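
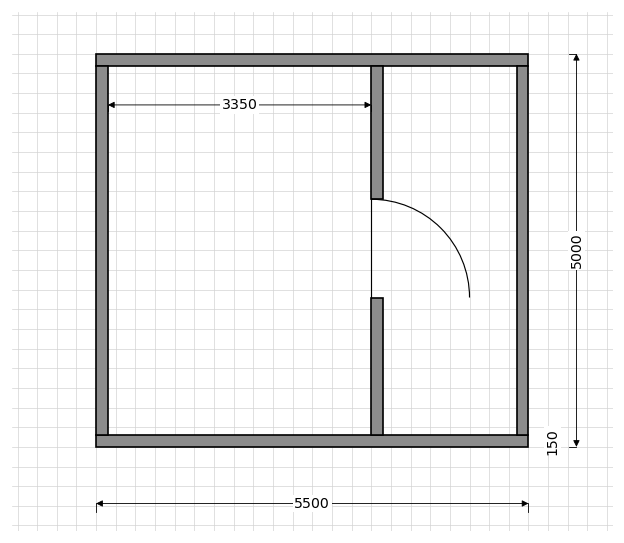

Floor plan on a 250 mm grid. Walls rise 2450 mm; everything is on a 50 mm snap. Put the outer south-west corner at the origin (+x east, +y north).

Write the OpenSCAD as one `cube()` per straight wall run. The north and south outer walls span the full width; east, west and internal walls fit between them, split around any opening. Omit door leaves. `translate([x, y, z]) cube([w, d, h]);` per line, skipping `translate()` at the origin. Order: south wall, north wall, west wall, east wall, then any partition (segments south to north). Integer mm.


cube([5500, 150, 2450]);
translate([0, 4850, 0]) cube([5500, 150, 2450]);
translate([0, 150, 0]) cube([150, 4700, 2450]);
translate([5350, 150, 0]) cube([150, 4700, 2450]);
translate([3500, 150, 0]) cube([150, 1750, 2450]);
translate([3500, 3150, 0]) cube([150, 1700, 2450]);


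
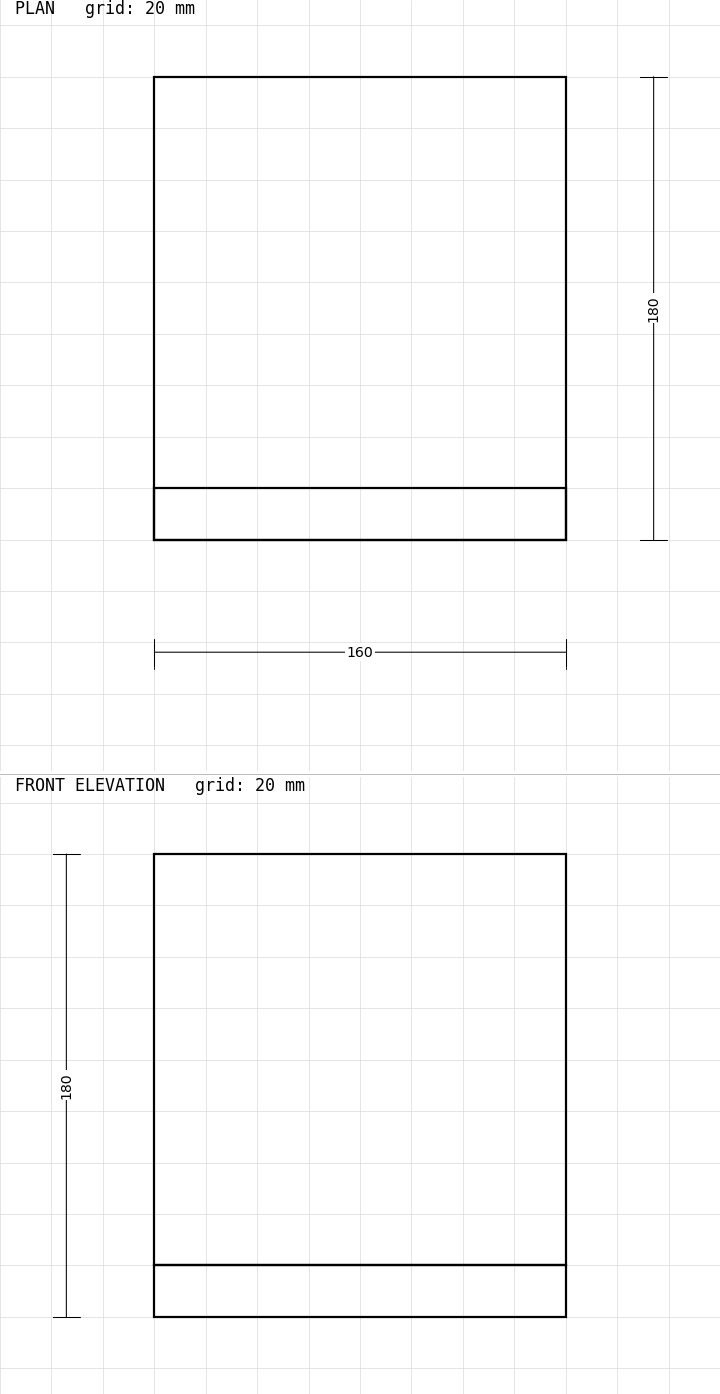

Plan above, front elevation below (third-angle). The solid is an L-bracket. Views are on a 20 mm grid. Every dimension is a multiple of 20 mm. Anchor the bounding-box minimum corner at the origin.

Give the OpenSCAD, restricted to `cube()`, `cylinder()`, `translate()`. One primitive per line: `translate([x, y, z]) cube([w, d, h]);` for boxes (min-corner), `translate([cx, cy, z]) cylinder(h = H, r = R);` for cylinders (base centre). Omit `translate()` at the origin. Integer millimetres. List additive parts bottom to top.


cube([160, 180, 20]);
translate([0, 0, 20]) cube([160, 20, 160]);


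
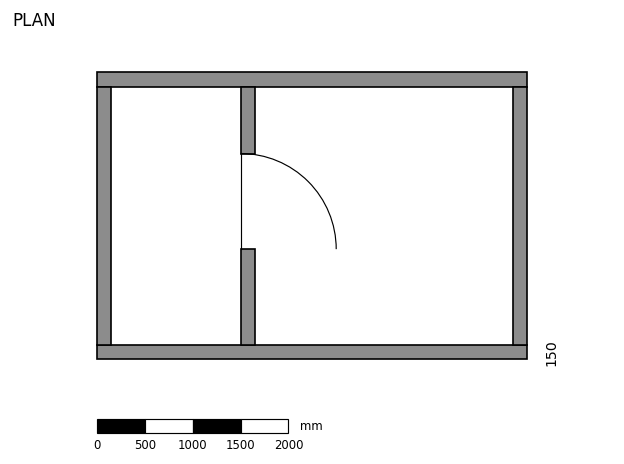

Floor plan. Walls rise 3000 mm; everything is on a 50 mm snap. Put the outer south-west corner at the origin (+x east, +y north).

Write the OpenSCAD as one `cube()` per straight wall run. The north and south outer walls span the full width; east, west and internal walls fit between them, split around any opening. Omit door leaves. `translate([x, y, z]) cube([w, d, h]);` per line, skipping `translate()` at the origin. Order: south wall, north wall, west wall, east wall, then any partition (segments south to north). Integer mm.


cube([4500, 150, 3000]);
translate([0, 2850, 0]) cube([4500, 150, 3000]);
translate([0, 150, 0]) cube([150, 2700, 3000]);
translate([4350, 150, 0]) cube([150, 2700, 3000]);
translate([1500, 150, 0]) cube([150, 1000, 3000]);
translate([1500, 2150, 0]) cube([150, 700, 3000]);


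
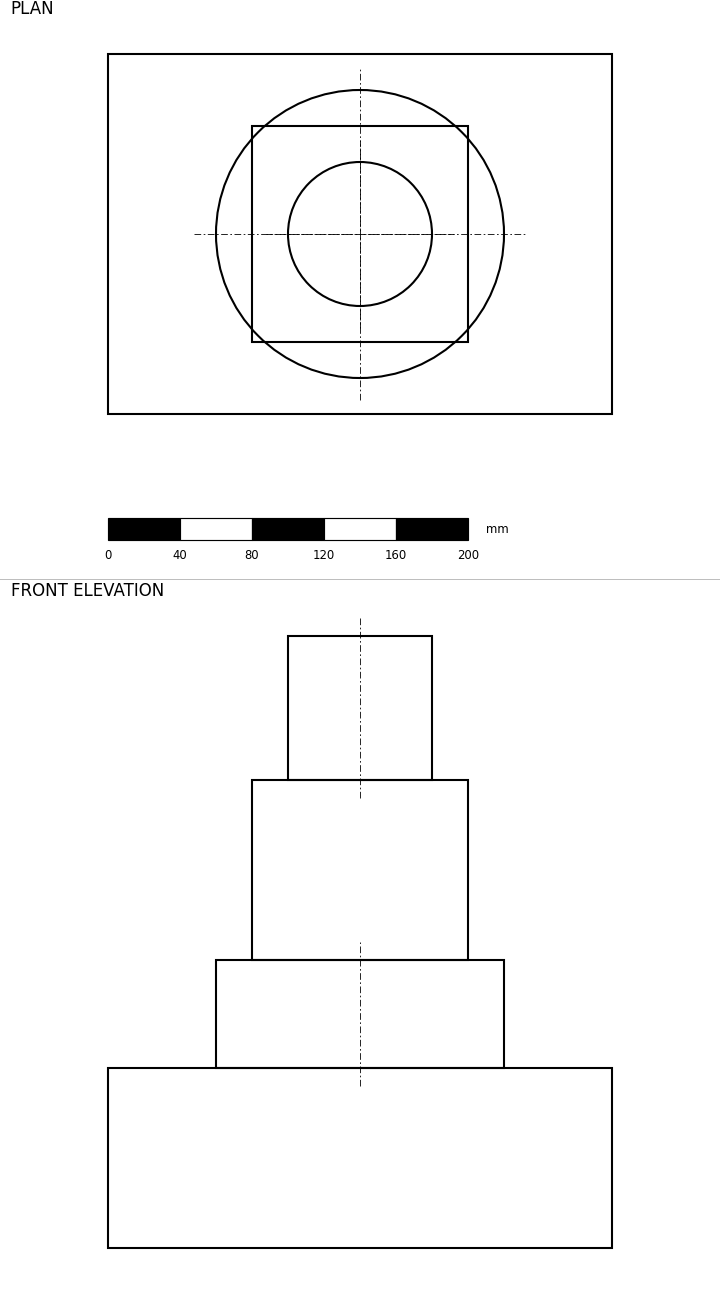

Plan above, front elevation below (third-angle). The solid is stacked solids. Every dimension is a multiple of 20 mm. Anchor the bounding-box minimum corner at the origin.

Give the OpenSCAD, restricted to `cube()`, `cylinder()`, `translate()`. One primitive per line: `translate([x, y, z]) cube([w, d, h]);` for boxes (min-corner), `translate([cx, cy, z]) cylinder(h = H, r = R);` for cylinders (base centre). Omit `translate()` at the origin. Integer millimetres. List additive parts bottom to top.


cube([280, 200, 100]);
translate([140, 100, 100]) cylinder(h = 60, r = 80);
translate([80, 40, 160]) cube([120, 120, 100]);
translate([140, 100, 260]) cylinder(h = 80, r = 40);


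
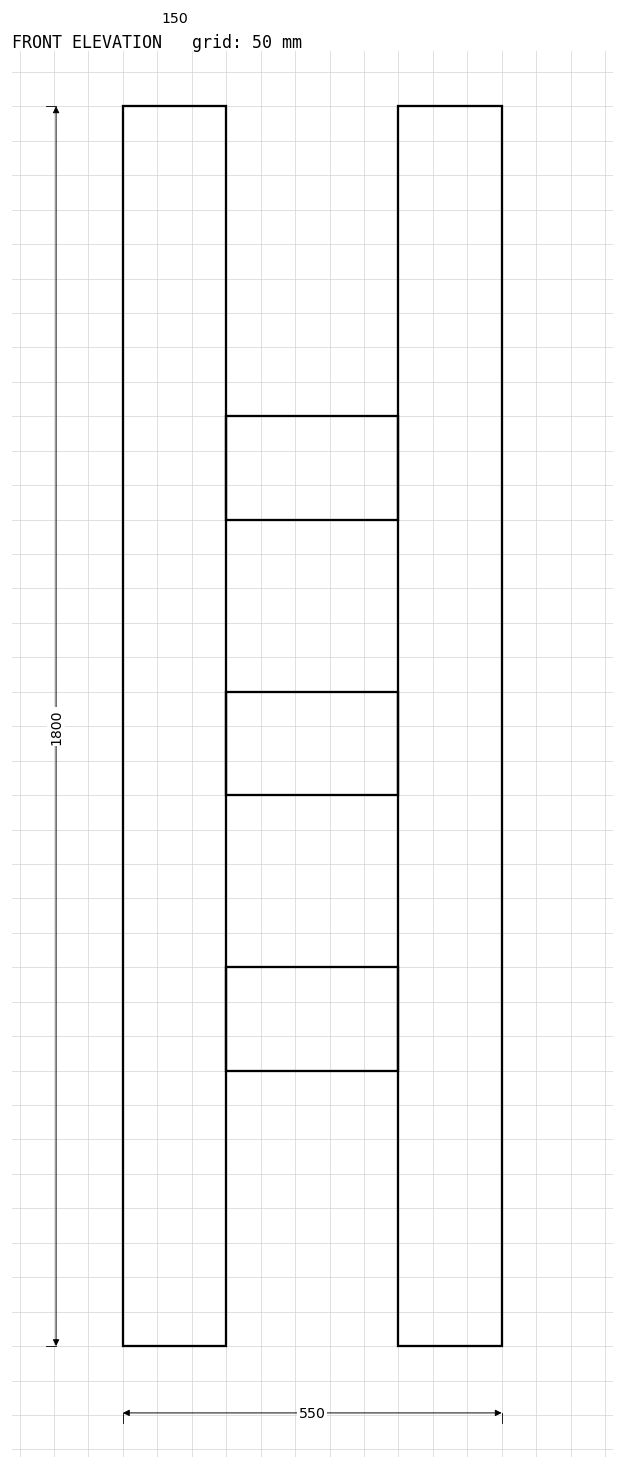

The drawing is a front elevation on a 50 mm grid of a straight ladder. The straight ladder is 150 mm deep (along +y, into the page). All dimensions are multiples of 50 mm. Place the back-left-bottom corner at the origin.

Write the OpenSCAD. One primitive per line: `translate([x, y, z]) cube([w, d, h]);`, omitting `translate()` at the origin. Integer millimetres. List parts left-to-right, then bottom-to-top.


cube([150, 150, 1800]);
translate([150, 0, 400]) cube([250, 150, 150]);
translate([150, 0, 800]) cube([250, 150, 150]);
translate([150, 0, 1200]) cube([250, 150, 150]);
translate([400, 0, 0]) cube([150, 150, 1800]);


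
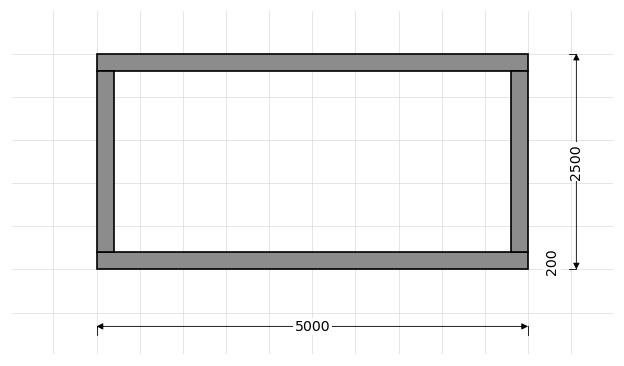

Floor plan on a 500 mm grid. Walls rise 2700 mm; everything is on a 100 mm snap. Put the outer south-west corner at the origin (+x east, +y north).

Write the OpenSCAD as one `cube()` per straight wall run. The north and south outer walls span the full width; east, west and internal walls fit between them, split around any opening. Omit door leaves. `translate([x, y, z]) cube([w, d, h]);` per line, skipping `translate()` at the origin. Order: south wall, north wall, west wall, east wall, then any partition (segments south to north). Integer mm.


cube([5000, 200, 2700]);
translate([0, 2300, 0]) cube([5000, 200, 2700]);
translate([0, 200, 0]) cube([200, 2100, 2700]);
translate([4800, 200, 0]) cube([200, 2100, 2700]);


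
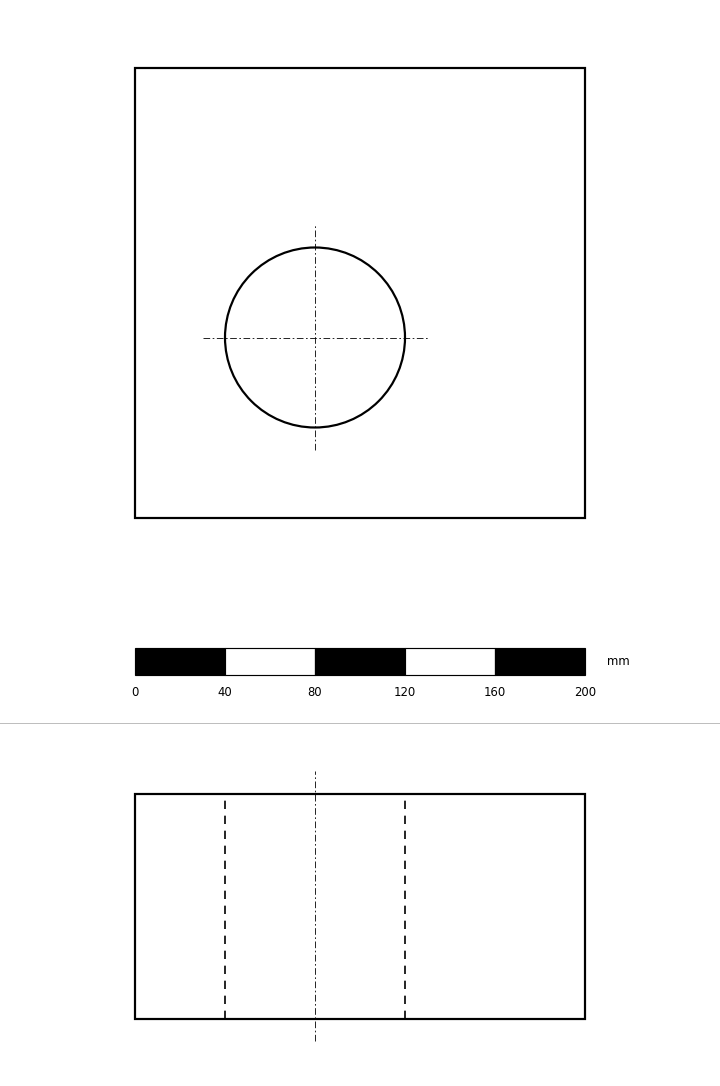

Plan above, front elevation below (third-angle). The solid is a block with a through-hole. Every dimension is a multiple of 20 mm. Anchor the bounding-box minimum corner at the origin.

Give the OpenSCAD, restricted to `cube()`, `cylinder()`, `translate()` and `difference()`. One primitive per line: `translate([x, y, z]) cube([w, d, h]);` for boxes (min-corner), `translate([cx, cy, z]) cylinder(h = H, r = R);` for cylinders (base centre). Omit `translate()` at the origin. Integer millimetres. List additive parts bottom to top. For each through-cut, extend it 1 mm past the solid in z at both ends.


difference() {
  cube([200, 200, 100]);
  translate([80, 80, -1]) cylinder(h = 102, r = 40);
}


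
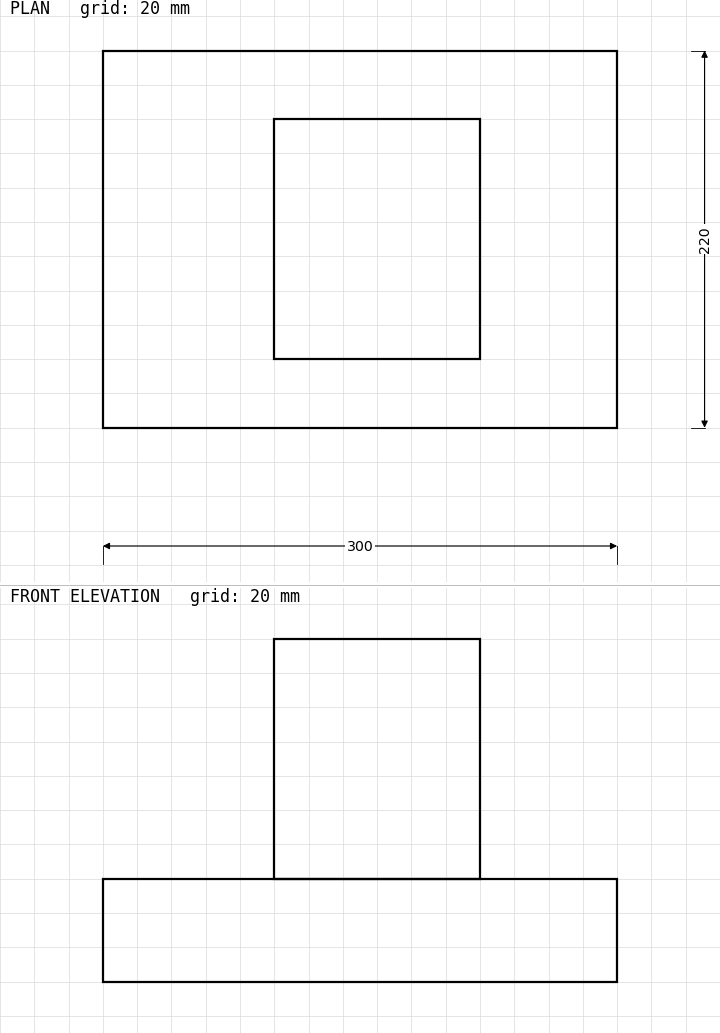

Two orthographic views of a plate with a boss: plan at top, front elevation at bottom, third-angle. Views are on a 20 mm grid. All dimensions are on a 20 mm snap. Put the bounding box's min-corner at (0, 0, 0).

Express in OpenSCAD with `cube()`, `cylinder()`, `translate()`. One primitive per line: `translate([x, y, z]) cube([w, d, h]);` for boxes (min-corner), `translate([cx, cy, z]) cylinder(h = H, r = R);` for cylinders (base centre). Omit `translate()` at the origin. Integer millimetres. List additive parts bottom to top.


cube([300, 220, 60]);
translate([100, 40, 60]) cube([120, 140, 140]);


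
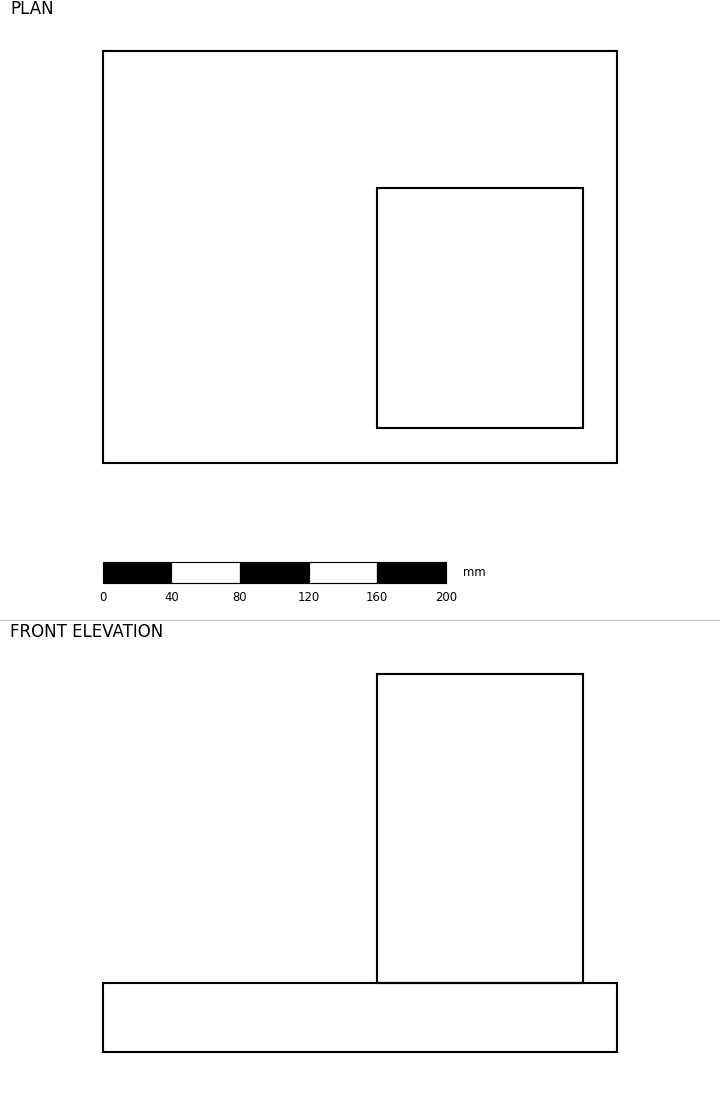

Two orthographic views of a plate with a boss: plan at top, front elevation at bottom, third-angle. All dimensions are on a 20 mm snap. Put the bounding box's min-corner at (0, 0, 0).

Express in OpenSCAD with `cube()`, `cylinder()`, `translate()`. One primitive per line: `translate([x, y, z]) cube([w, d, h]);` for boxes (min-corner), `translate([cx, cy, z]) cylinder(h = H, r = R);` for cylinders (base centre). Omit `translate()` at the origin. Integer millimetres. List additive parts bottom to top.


cube([300, 240, 40]);
translate([160, 20, 40]) cube([120, 140, 180]);


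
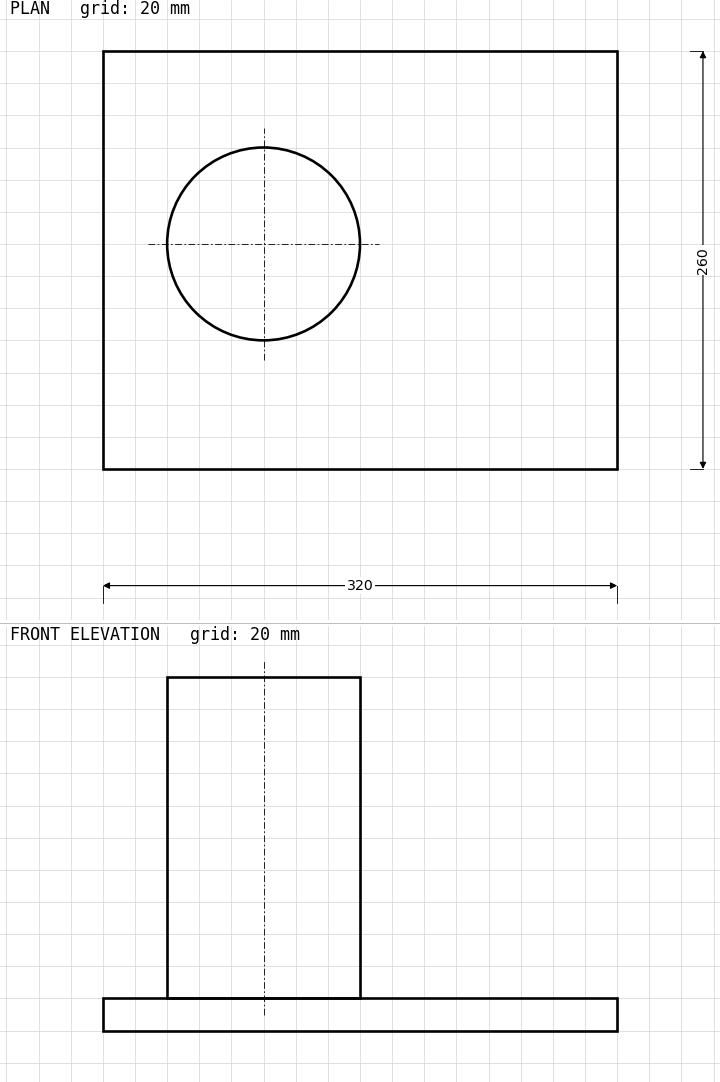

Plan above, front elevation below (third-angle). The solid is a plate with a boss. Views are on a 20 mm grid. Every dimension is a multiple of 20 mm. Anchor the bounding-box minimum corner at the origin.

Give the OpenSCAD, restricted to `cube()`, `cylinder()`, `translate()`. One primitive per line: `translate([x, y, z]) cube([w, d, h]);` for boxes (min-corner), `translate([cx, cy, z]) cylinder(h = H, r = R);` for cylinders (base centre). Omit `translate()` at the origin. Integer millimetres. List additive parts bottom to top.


cube([320, 260, 20]);
translate([100, 140, 20]) cylinder(h = 200, r = 60);


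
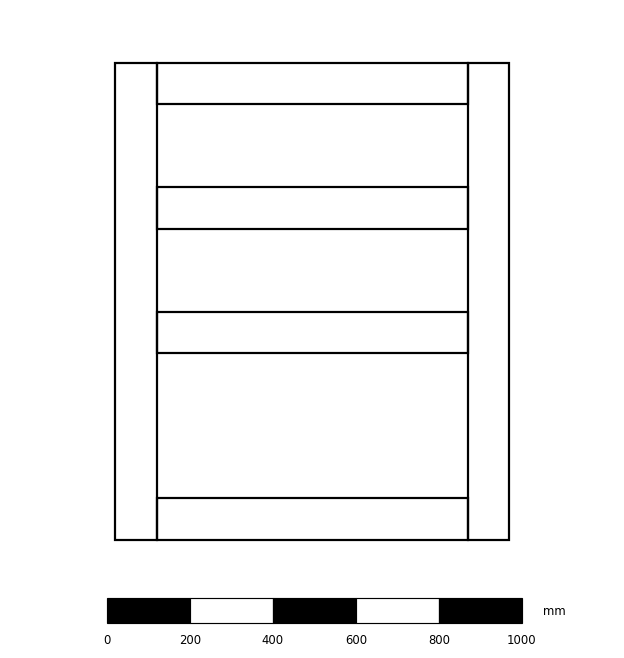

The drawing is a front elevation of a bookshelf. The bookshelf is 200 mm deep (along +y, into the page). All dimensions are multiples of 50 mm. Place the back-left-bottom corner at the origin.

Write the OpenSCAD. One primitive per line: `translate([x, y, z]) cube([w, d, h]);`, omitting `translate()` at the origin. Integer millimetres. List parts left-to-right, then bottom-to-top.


cube([100, 200, 1150]);
translate([100, 0, 0]) cube([750, 200, 100]);
translate([100, 0, 450]) cube([750, 200, 100]);
translate([100, 0, 750]) cube([750, 200, 100]);
translate([100, 0, 1050]) cube([750, 200, 100]);
translate([850, 0, 0]) cube([100, 200, 1150]);


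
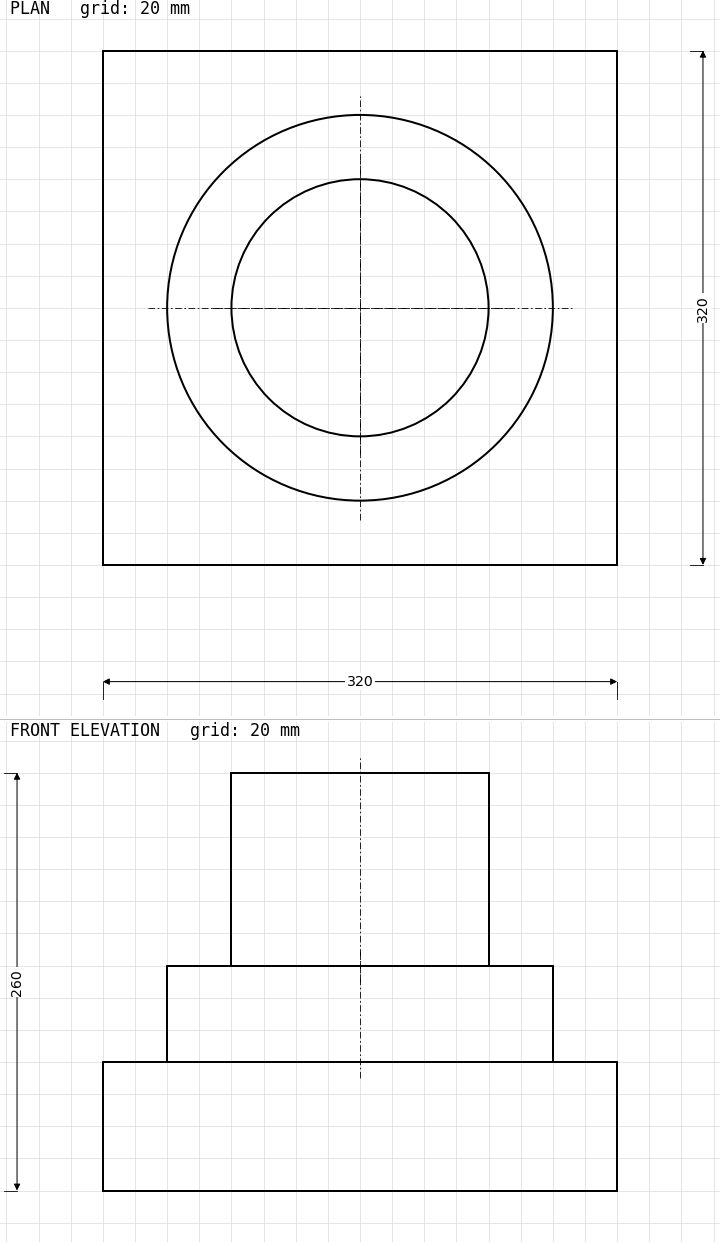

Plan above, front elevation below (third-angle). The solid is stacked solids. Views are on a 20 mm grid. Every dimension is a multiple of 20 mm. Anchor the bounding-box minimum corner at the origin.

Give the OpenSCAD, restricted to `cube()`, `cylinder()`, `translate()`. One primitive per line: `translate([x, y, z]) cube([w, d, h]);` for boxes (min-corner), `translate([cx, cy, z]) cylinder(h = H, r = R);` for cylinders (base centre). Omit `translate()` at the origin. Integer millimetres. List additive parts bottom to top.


cube([320, 320, 80]);
translate([160, 160, 80]) cylinder(h = 60, r = 120);
translate([160, 160, 140]) cylinder(h = 120, r = 80);


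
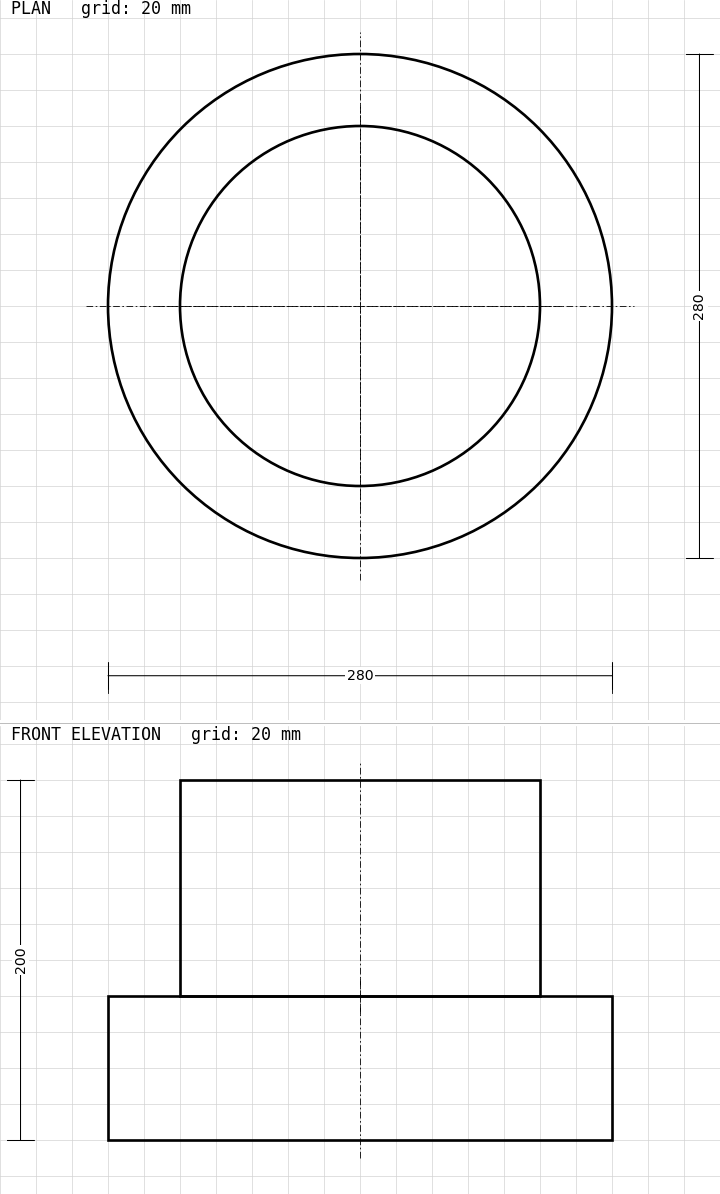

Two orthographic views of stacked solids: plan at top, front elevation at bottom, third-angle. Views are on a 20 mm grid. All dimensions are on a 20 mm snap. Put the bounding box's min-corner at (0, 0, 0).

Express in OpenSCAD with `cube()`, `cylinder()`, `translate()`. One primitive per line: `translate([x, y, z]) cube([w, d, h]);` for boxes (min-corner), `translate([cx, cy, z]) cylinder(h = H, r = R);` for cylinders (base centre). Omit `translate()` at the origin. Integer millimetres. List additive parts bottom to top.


translate([140, 140, 0]) cylinder(h = 80, r = 140);
translate([140, 140, 80]) cylinder(h = 120, r = 100);


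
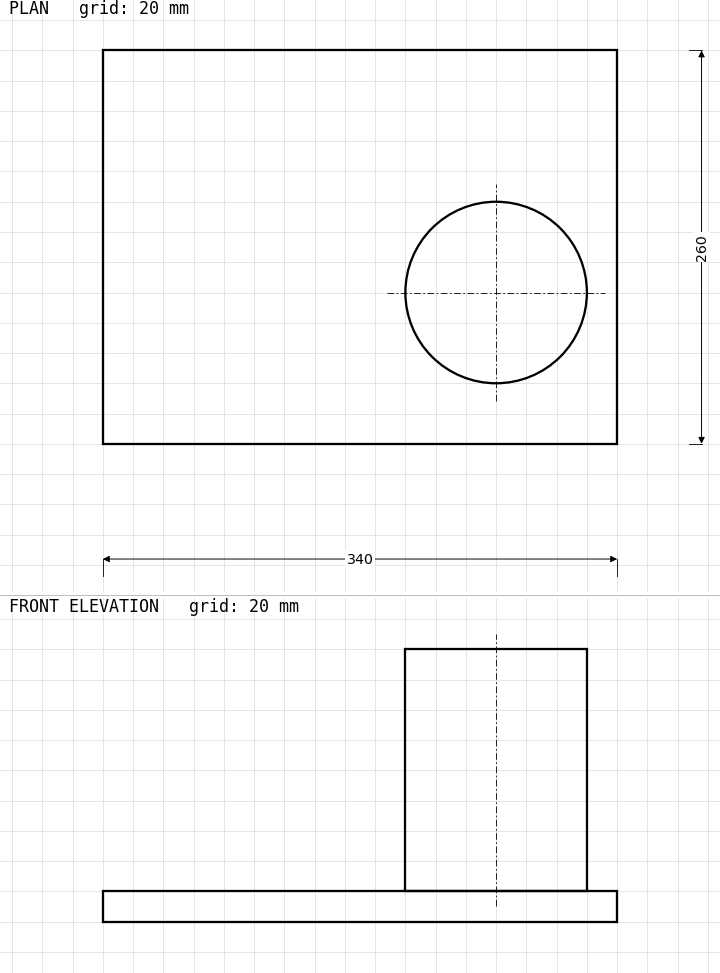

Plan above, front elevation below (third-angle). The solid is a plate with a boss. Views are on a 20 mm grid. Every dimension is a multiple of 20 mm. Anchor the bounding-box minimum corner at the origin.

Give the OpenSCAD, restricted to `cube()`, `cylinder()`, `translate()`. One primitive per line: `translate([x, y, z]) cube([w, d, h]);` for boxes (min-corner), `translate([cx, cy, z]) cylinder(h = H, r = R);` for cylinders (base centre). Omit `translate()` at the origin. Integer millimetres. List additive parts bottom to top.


cube([340, 260, 20]);
translate([260, 100, 20]) cylinder(h = 160, r = 60);


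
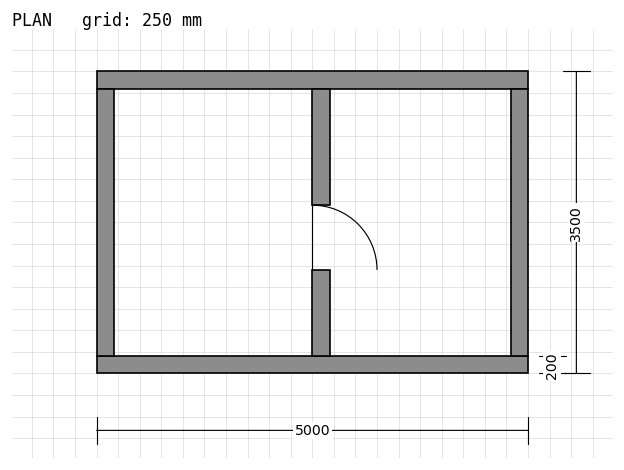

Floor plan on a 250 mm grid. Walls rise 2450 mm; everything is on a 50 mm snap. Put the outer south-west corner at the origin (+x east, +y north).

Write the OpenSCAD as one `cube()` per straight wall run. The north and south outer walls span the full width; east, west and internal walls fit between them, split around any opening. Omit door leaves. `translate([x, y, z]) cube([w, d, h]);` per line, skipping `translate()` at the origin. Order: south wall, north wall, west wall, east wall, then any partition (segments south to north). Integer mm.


cube([5000, 200, 2450]);
translate([0, 3300, 0]) cube([5000, 200, 2450]);
translate([0, 200, 0]) cube([200, 3100, 2450]);
translate([4800, 200, 0]) cube([200, 3100, 2450]);
translate([2500, 200, 0]) cube([200, 1000, 2450]);
translate([2500, 1950, 0]) cube([200, 1350, 2450]);


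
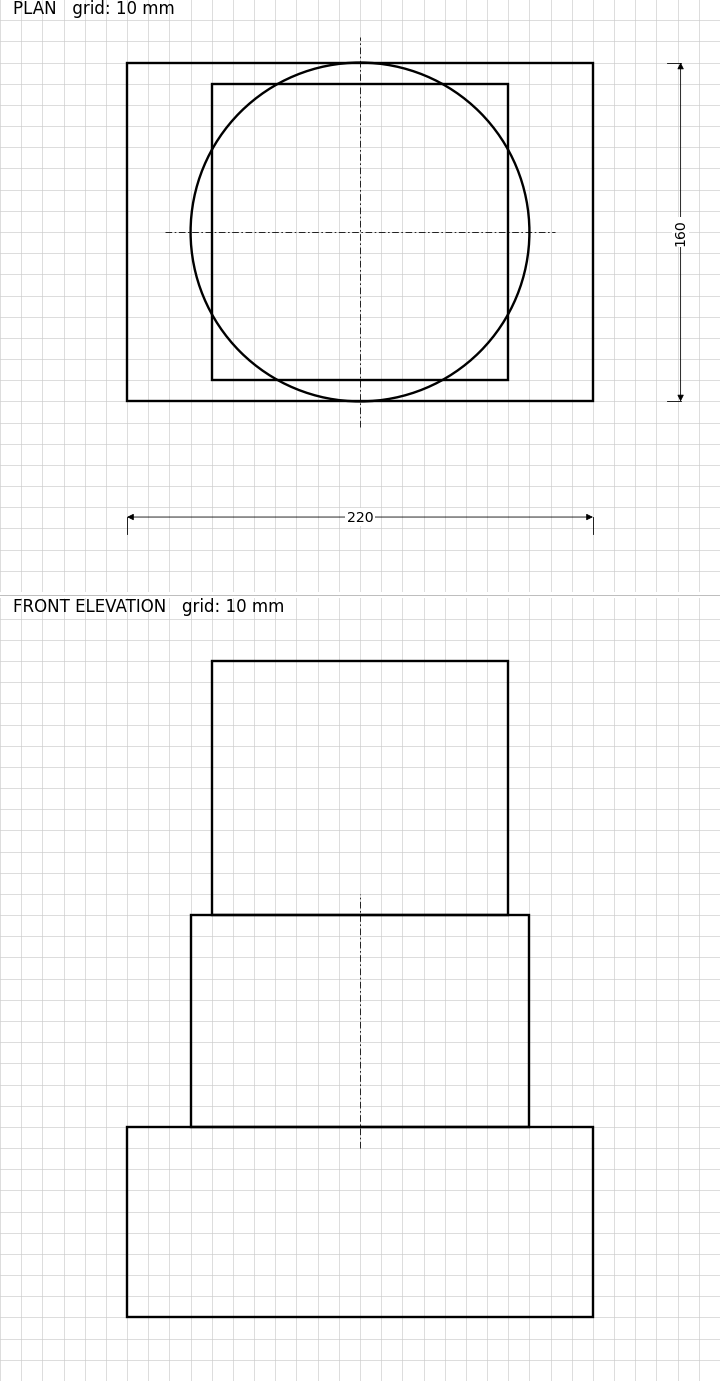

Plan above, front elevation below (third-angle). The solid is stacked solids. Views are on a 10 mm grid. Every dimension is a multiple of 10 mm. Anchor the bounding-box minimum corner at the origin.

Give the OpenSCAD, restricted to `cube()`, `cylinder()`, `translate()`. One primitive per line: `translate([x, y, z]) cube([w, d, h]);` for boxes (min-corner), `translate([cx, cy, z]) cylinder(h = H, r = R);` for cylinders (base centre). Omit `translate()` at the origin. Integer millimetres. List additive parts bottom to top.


cube([220, 160, 90]);
translate([110, 80, 90]) cylinder(h = 100, r = 80);
translate([40, 10, 190]) cube([140, 140, 120]);


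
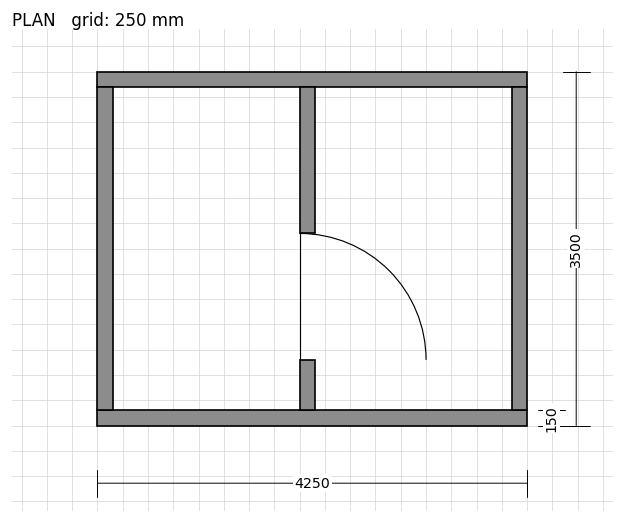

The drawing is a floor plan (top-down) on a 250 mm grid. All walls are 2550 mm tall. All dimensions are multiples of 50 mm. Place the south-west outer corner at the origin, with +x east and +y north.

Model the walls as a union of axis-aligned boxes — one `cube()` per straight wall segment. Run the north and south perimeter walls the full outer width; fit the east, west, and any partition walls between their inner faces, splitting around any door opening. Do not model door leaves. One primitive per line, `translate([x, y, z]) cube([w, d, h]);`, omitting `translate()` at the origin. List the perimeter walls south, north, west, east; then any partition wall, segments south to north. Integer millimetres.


cube([4250, 150, 2550]);
translate([0, 3350, 0]) cube([4250, 150, 2550]);
translate([0, 150, 0]) cube([150, 3200, 2550]);
translate([4100, 150, 0]) cube([150, 3200, 2550]);
translate([2000, 150, 0]) cube([150, 500, 2550]);
translate([2000, 1900, 0]) cube([150, 1450, 2550]);


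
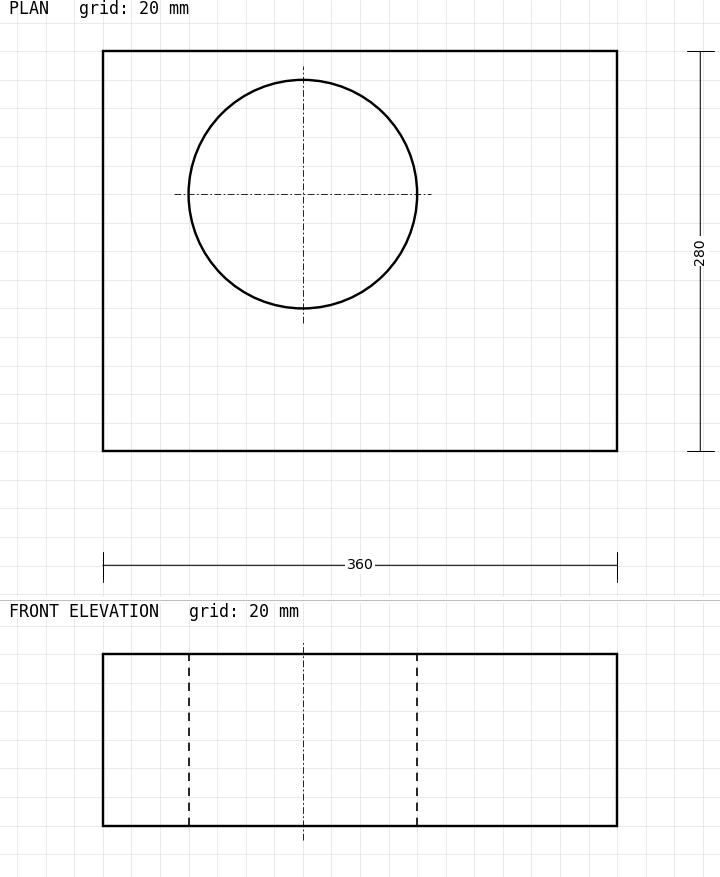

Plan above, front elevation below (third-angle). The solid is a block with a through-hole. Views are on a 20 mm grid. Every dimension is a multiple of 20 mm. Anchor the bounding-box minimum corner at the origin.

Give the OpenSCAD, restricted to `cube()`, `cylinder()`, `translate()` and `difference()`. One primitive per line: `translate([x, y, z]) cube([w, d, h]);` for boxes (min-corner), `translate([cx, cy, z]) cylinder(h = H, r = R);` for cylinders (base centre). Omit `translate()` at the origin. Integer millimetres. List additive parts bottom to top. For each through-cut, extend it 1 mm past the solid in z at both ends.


difference() {
  cube([360, 280, 120]);
  translate([140, 180, -1]) cylinder(h = 122, r = 80);
}


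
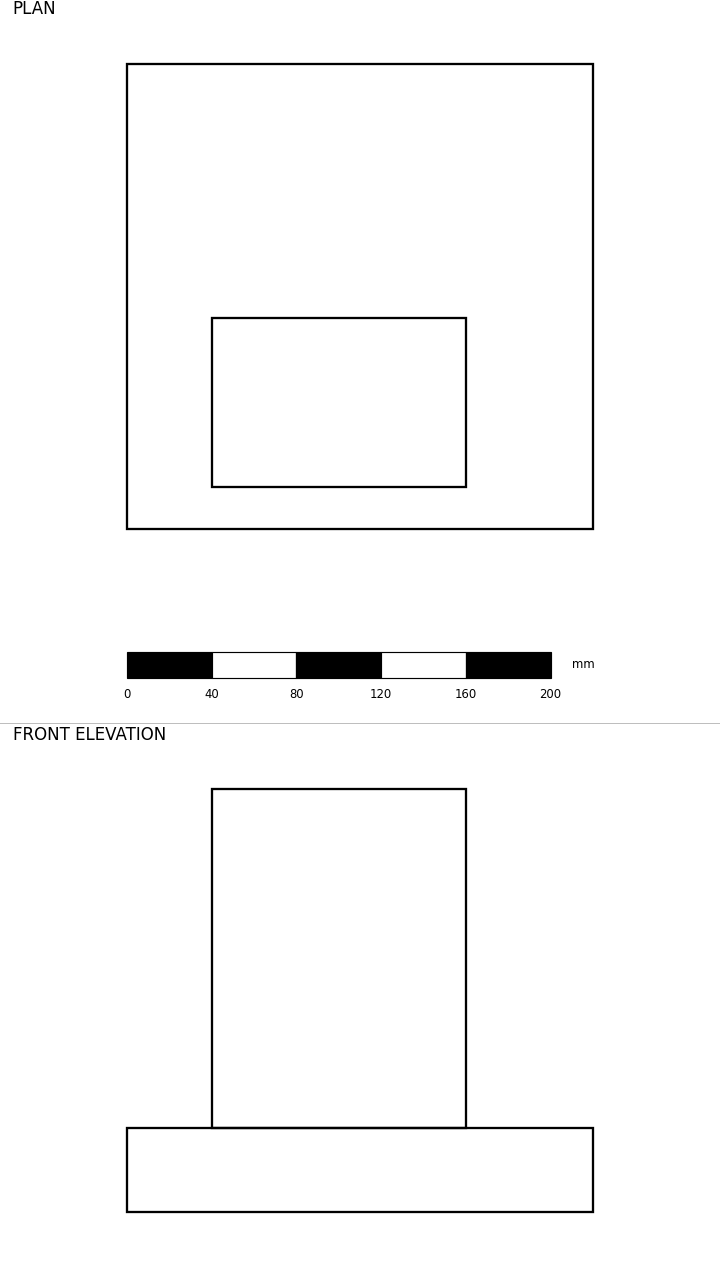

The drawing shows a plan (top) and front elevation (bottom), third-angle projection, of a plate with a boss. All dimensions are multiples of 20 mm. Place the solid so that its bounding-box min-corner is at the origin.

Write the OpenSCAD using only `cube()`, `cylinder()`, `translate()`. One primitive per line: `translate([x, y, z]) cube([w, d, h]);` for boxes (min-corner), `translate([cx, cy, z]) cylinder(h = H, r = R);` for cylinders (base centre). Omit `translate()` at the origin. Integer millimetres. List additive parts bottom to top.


cube([220, 220, 40]);
translate([40, 20, 40]) cube([120, 80, 160]);


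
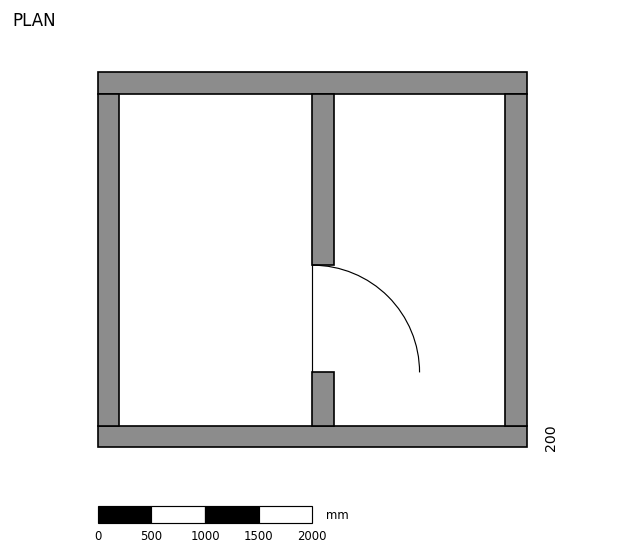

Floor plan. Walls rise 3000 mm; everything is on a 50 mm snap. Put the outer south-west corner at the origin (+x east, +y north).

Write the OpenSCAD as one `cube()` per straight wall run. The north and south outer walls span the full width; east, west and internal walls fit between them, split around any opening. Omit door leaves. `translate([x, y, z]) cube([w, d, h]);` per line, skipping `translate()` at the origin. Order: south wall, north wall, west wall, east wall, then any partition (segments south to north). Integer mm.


cube([4000, 200, 3000]);
translate([0, 3300, 0]) cube([4000, 200, 3000]);
translate([0, 200, 0]) cube([200, 3100, 3000]);
translate([3800, 200, 0]) cube([200, 3100, 3000]);
translate([2000, 200, 0]) cube([200, 500, 3000]);
translate([2000, 1700, 0]) cube([200, 1600, 3000]);


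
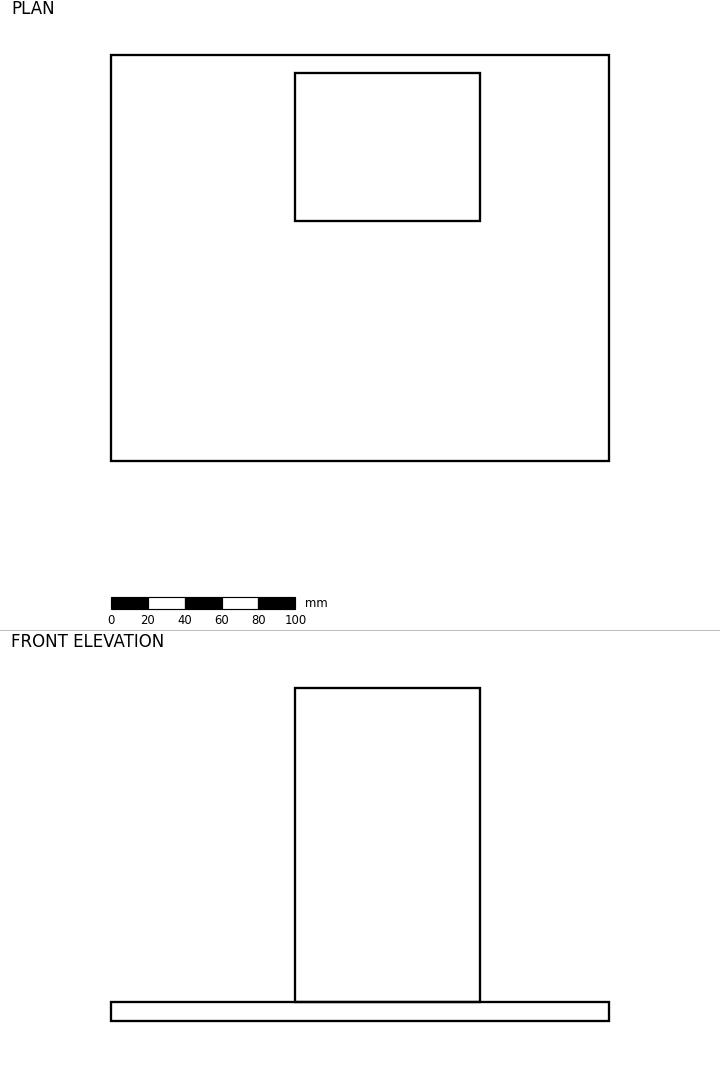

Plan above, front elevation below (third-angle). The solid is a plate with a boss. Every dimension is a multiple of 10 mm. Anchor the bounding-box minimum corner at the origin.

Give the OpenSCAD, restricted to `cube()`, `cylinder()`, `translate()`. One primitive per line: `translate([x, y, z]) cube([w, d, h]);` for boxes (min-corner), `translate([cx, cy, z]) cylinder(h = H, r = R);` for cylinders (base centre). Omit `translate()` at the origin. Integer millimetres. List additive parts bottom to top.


cube([270, 220, 10]);
translate([100, 130, 10]) cube([100, 80, 170]);


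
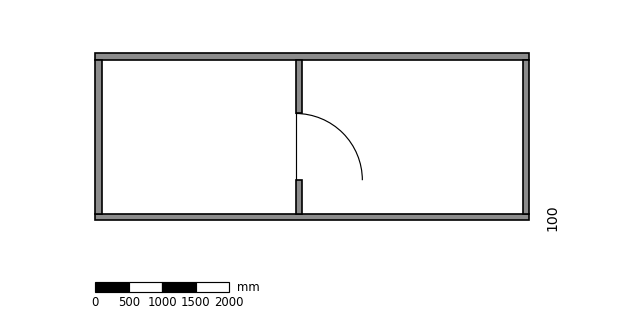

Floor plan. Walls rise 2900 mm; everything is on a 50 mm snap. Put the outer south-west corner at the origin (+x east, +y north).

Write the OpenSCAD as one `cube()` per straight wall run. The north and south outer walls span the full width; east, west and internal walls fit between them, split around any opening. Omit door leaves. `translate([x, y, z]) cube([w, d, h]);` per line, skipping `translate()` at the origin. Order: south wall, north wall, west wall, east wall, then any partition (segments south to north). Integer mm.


cube([6500, 100, 2900]);
translate([0, 2400, 0]) cube([6500, 100, 2900]);
translate([0, 100, 0]) cube([100, 2300, 2900]);
translate([6400, 100, 0]) cube([100, 2300, 2900]);
translate([3000, 100, 0]) cube([100, 500, 2900]);
translate([3000, 1600, 0]) cube([100, 800, 2900]);


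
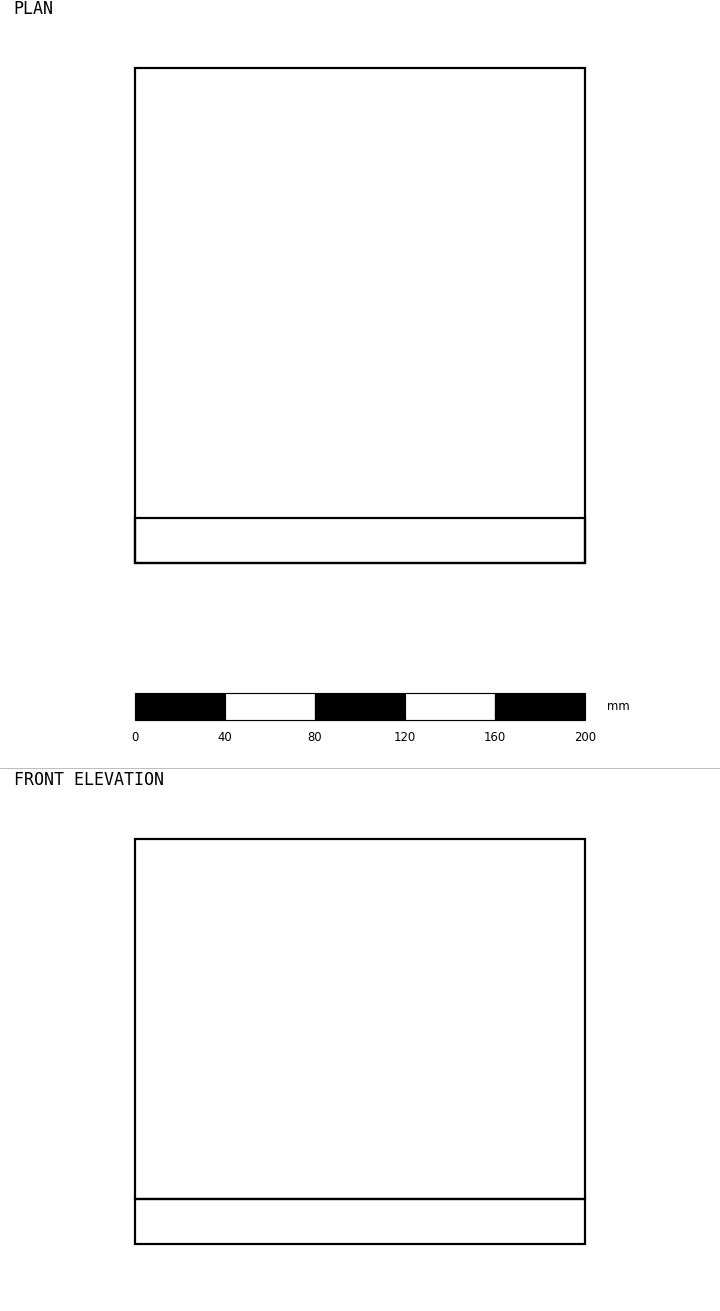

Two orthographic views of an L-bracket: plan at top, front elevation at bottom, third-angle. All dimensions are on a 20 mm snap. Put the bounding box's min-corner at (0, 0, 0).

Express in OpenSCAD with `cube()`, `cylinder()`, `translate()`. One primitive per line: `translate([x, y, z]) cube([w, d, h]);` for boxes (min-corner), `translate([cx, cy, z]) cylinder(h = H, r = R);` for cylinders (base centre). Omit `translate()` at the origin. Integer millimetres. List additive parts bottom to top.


cube([200, 220, 20]);
translate([0, 0, 20]) cube([200, 20, 160]);


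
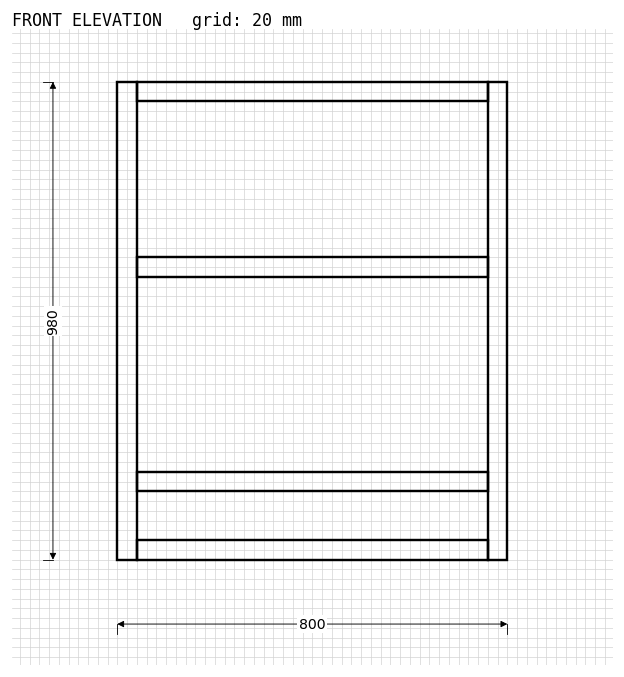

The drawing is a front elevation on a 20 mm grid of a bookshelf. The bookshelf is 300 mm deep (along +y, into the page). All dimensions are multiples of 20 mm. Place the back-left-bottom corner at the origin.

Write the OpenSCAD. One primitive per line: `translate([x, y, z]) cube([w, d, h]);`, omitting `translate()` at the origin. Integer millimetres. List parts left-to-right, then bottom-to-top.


cube([40, 300, 980]);
translate([40, 0, 0]) cube([720, 300, 40]);
translate([40, 0, 140]) cube([720, 300, 40]);
translate([40, 0, 580]) cube([720, 300, 40]);
translate([40, 0, 940]) cube([720, 300, 40]);
translate([760, 0, 0]) cube([40, 300, 980]);


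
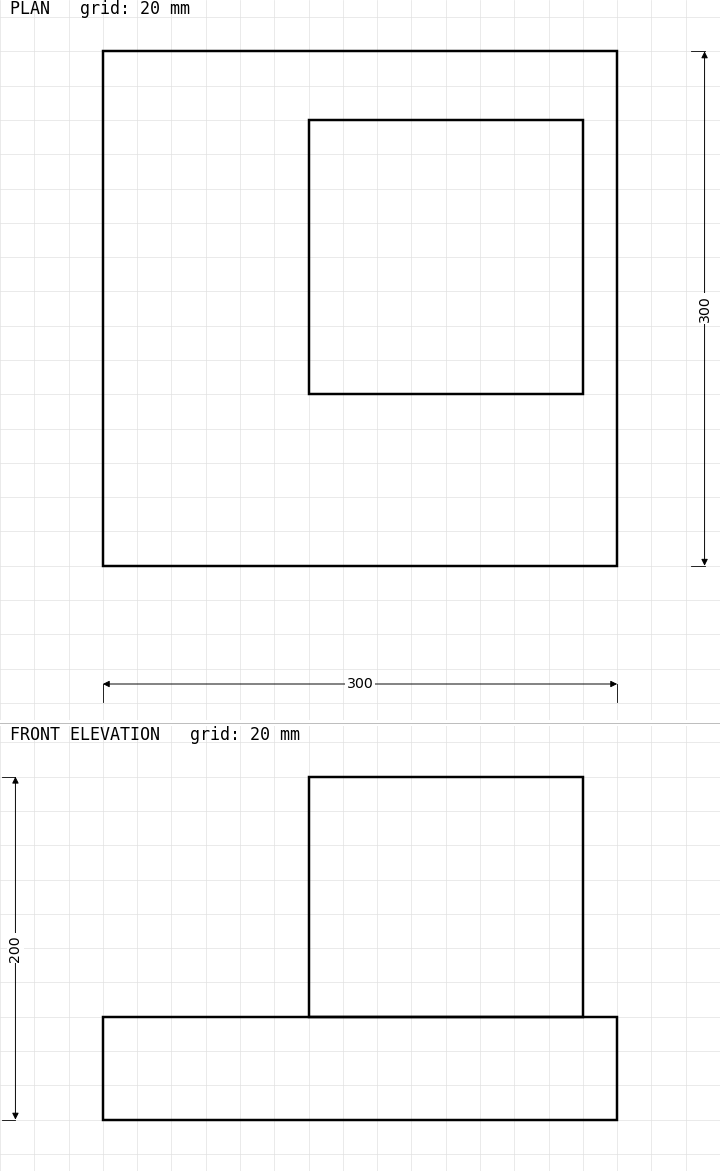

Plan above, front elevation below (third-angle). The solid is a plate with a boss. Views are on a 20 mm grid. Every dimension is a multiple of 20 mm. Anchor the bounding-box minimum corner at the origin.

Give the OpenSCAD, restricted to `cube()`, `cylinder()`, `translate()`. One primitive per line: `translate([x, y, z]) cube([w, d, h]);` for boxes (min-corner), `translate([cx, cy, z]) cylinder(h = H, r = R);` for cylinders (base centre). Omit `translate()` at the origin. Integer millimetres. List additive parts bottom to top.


cube([300, 300, 60]);
translate([120, 100, 60]) cube([160, 160, 140]);


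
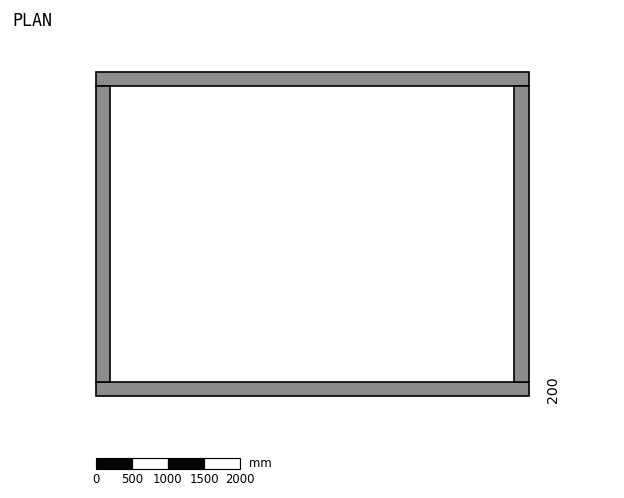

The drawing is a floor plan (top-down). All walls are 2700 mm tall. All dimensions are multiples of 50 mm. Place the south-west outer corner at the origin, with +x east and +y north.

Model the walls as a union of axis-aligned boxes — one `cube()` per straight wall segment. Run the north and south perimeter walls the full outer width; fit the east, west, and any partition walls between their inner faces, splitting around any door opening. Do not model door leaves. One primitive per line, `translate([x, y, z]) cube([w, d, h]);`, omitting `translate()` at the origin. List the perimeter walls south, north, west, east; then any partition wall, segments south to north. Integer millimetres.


cube([6000, 200, 2700]);
translate([0, 4300, 0]) cube([6000, 200, 2700]);
translate([0, 200, 0]) cube([200, 4100, 2700]);
translate([5800, 200, 0]) cube([200, 4100, 2700]);


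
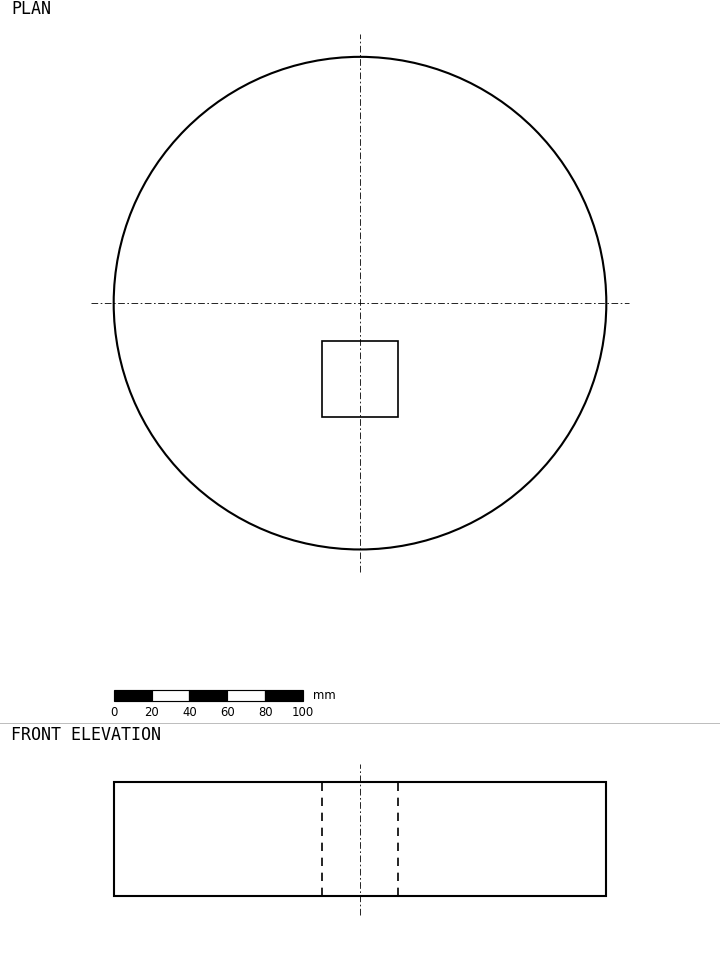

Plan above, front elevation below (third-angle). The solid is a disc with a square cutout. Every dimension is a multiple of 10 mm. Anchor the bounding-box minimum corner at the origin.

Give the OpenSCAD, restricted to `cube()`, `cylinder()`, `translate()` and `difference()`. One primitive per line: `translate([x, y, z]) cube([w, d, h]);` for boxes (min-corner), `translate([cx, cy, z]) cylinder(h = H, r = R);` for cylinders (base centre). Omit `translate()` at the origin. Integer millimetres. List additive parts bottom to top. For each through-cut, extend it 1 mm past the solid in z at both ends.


difference() {
  translate([130, 130, 0]) cylinder(h = 60, r = 130);
  translate([110, 70, -1]) cube([40, 40, 62]);
}


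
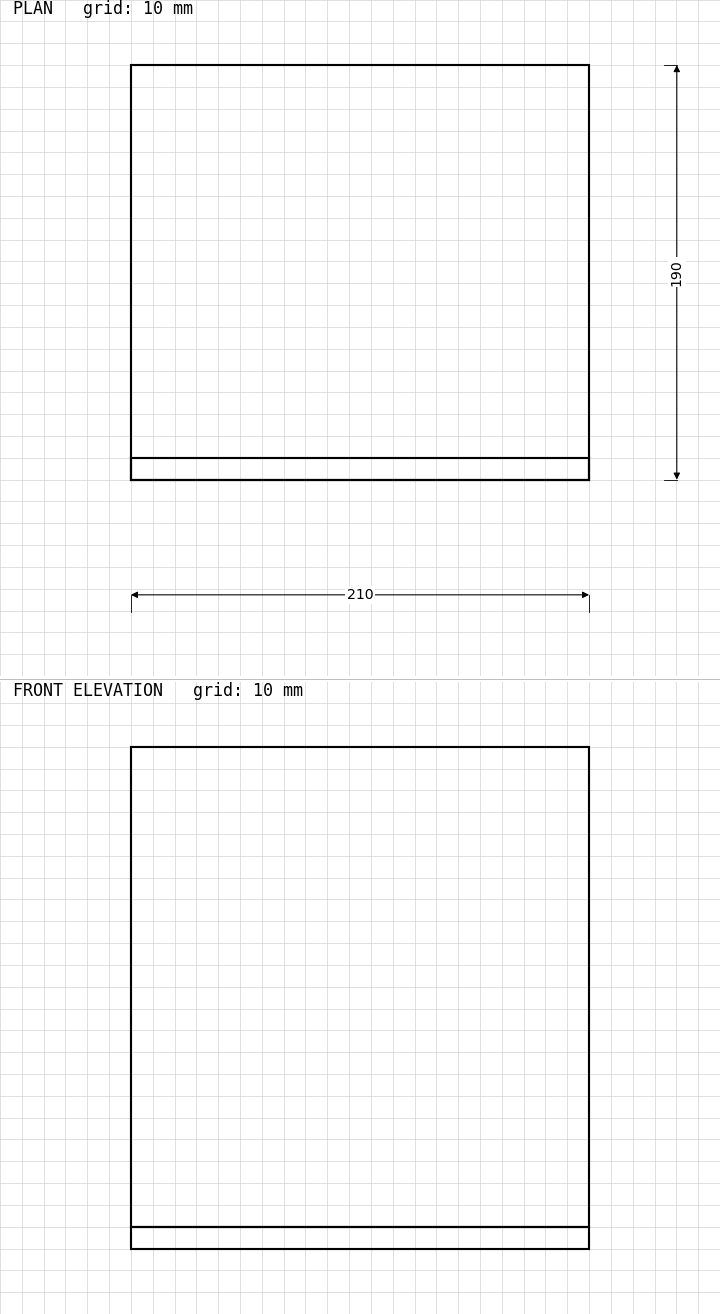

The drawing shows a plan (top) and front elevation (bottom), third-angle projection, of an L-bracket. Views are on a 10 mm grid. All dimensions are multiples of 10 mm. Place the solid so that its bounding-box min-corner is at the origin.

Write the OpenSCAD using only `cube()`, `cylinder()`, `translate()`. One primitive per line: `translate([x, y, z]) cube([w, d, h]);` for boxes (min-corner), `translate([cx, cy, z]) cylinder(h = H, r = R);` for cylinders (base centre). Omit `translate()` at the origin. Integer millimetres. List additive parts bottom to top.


cube([210, 190, 10]);
translate([0, 0, 10]) cube([210, 10, 220]);


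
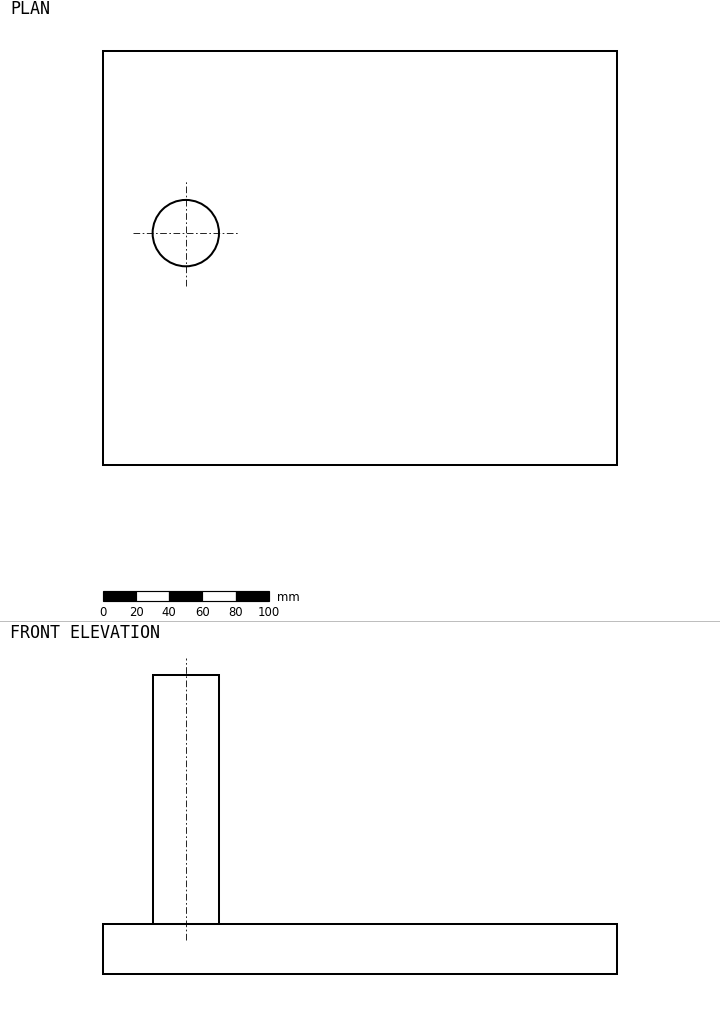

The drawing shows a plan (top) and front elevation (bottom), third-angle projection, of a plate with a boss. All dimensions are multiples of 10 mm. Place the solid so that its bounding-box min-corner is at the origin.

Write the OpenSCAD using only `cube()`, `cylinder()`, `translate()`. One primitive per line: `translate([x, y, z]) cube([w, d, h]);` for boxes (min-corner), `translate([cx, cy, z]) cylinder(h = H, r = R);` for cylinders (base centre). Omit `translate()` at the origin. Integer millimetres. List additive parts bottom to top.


cube([310, 250, 30]);
translate([50, 140, 30]) cylinder(h = 150, r = 20);


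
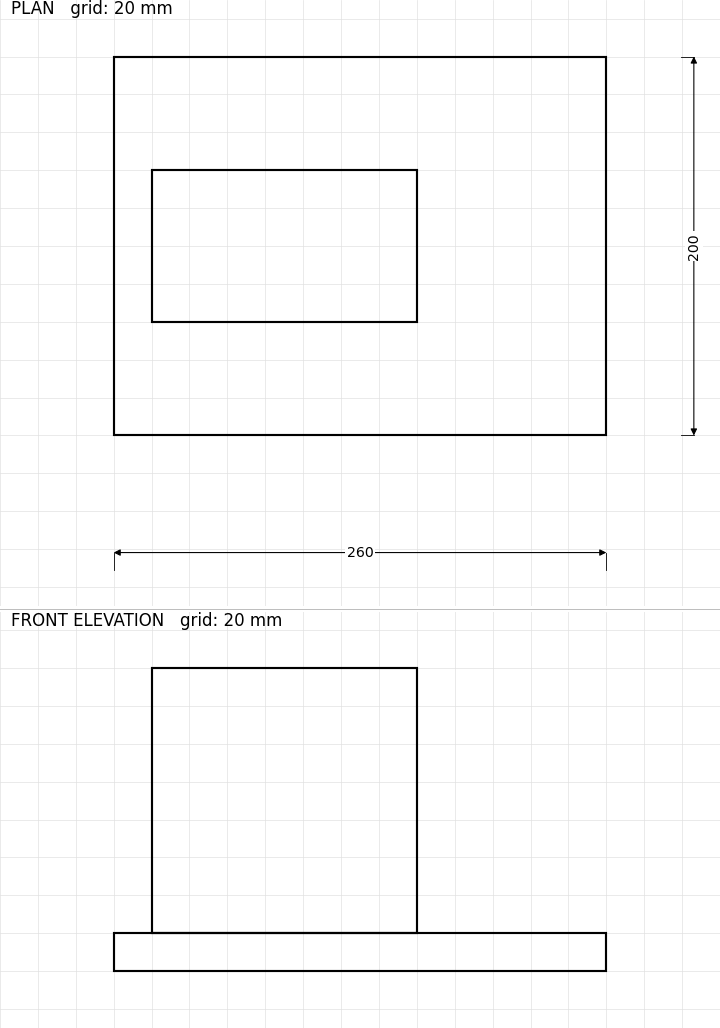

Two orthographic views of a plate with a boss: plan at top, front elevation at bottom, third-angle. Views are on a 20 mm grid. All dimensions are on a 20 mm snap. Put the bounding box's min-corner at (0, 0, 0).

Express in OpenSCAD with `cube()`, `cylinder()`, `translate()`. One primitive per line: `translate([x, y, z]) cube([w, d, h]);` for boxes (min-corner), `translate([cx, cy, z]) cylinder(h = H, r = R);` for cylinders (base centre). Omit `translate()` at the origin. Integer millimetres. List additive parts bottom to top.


cube([260, 200, 20]);
translate([20, 60, 20]) cube([140, 80, 140]);


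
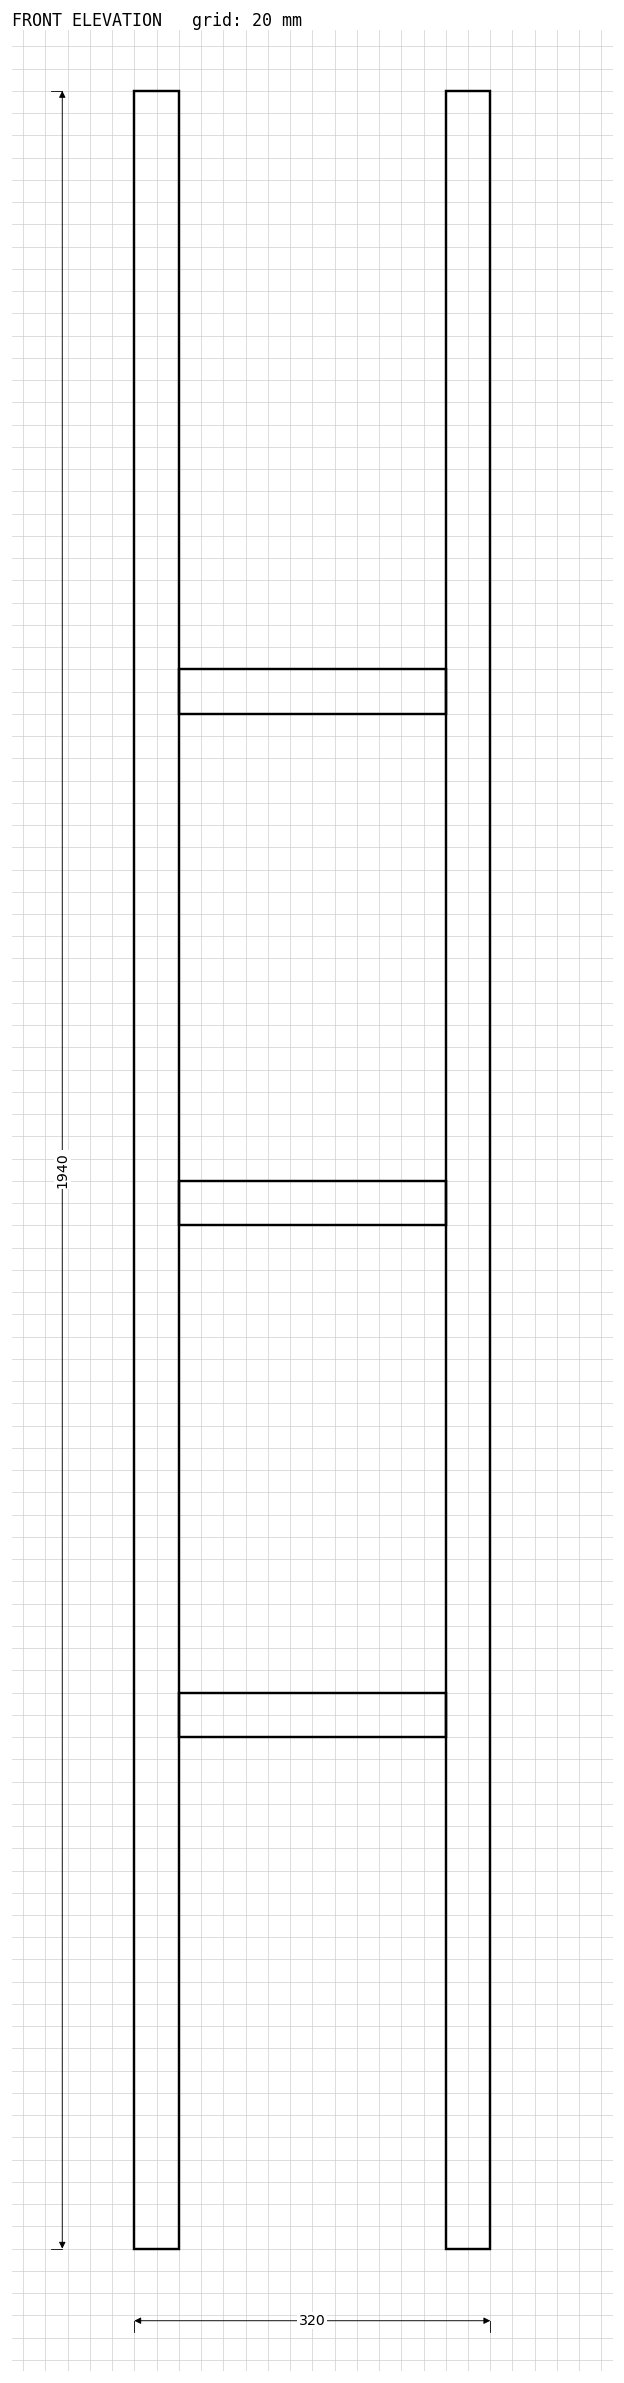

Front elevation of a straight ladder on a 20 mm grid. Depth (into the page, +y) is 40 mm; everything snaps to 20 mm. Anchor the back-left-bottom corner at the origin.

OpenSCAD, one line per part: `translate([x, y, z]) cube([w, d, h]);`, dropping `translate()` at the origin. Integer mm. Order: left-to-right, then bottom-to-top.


cube([40, 40, 1940]);
translate([40, 0, 460]) cube([240, 40, 40]);
translate([40, 0, 920]) cube([240, 40, 40]);
translate([40, 0, 1380]) cube([240, 40, 40]);
translate([280, 0, 0]) cube([40, 40, 1940]);


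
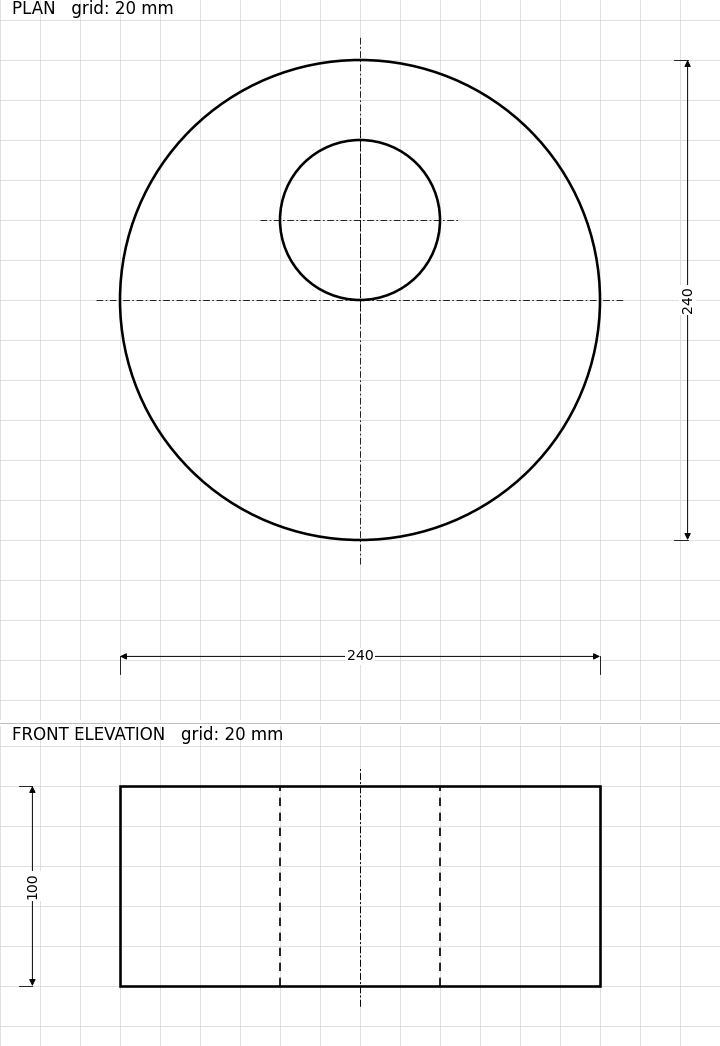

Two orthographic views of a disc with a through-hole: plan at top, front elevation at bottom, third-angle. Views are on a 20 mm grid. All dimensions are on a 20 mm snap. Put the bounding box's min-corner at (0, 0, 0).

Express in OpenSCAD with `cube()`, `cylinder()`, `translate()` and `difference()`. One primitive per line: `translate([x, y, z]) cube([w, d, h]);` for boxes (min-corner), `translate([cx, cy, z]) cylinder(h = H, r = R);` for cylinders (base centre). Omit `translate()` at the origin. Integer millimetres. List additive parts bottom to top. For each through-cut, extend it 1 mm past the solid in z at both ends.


difference() {
  translate([120, 120, 0]) cylinder(h = 100, r = 120);
  translate([120, 160, -1]) cylinder(h = 102, r = 40);
}


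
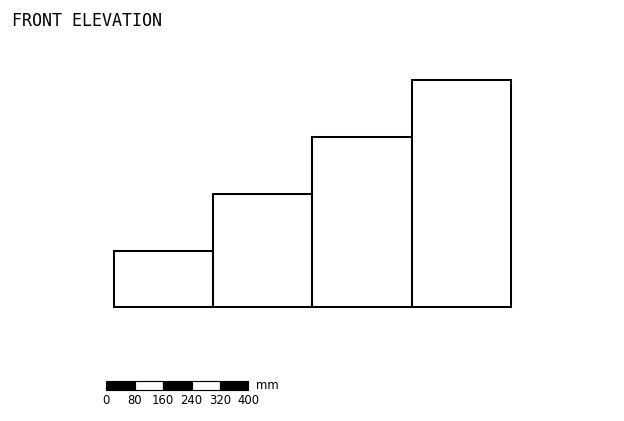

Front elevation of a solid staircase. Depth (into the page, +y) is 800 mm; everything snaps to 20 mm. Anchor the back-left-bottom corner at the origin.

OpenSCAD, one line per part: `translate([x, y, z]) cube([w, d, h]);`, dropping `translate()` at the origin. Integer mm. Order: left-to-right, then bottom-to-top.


cube([280, 800, 160]);
translate([280, 0, 0]) cube([280, 800, 320]);
translate([560, 0, 0]) cube([280, 800, 480]);
translate([840, 0, 0]) cube([280, 800, 640]);


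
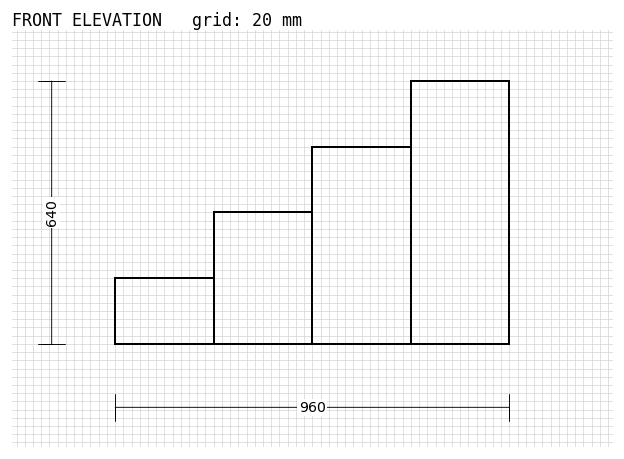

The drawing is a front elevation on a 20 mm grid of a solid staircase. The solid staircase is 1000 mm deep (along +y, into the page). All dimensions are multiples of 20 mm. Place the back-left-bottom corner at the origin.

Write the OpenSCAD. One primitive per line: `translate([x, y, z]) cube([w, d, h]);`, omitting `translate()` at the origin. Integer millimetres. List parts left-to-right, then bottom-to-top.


cube([240, 1000, 160]);
translate([240, 0, 0]) cube([240, 1000, 320]);
translate([480, 0, 0]) cube([240, 1000, 480]);
translate([720, 0, 0]) cube([240, 1000, 640]);
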